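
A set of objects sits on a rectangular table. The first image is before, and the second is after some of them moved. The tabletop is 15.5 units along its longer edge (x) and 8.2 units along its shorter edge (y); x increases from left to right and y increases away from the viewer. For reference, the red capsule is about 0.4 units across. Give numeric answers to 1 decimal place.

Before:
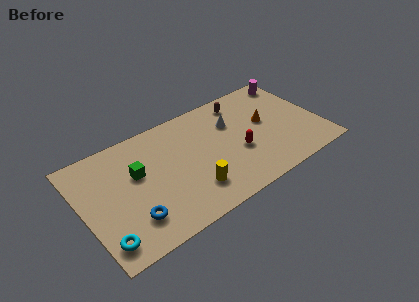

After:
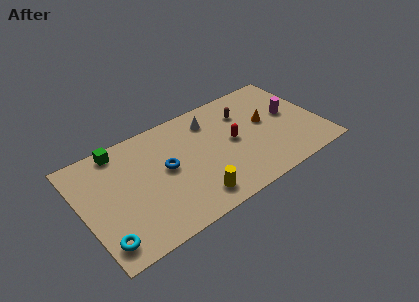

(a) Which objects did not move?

the cyan torus and the orange cone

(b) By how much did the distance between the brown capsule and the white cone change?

+0.7

The distance was about 1.6 in the first image and 2.3 in the second, so they moved 0.7 units further apart.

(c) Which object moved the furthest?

the blue torus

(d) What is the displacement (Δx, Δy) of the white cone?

(-1.3, 0.9)

From the two frames, the white cone sits at roughly (10.0, 5.6) before and (8.7, 6.5) after.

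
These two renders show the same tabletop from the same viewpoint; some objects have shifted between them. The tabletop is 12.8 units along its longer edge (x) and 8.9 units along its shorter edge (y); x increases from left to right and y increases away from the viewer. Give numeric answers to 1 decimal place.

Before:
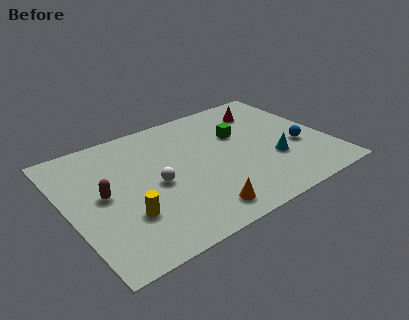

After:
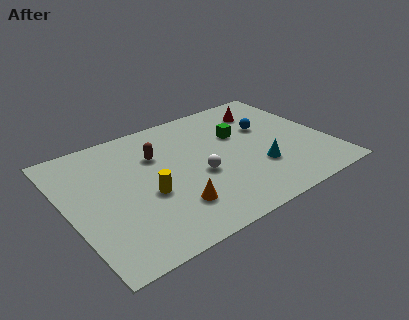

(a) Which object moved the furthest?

the brown capsule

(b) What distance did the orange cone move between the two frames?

1.4

The orange cone was near (5.8, 1.3) before and (4.7, 2.2) after, so it travelled √(1.1² + 0.9²) ≈ 1.4 units.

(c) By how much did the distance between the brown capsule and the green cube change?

-3.0

They were about 7.1 units apart before and 4.1 after — 3.0 units closer together.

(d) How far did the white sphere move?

2.1

The white sphere was near (4.2, 4.1) before and (6.3, 3.7) after, so it travelled √(2.1² + 0.4²) ≈ 2.1 units.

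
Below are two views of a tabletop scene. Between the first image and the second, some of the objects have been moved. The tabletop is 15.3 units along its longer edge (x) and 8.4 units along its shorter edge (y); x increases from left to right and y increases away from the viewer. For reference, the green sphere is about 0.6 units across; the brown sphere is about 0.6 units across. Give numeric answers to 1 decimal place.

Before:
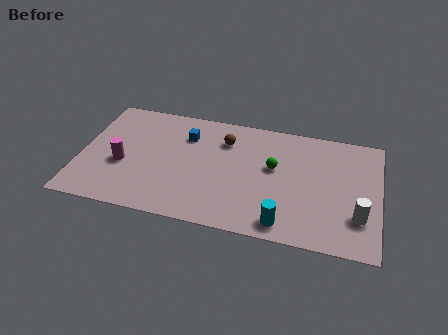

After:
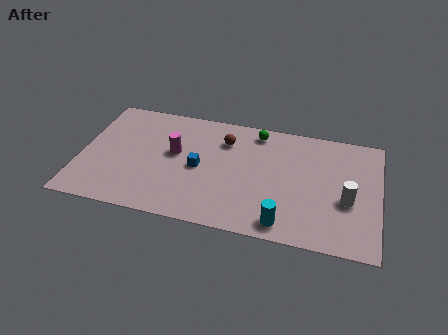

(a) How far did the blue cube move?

2.3

From (5.3, 6.2) to (6.1, 4.0), the blue cube covered √(0.8² + 2.2²) ≈ 2.3 units.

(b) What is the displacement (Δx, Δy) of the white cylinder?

(-0.6, 1.0)

The white cylinder started near (14.3, 2.4) and ended near (13.7, 3.4).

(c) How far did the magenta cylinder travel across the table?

3.0

From (2.2, 3.4) to (4.8, 4.8), the magenta cylinder covered √(2.6² + 1.4²) ≈ 3.0 units.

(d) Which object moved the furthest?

the magenta cylinder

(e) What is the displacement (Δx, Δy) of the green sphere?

(-1.0, 2.4)

The green sphere was at about (9.9, 4.9) and moved to about (8.9, 7.3).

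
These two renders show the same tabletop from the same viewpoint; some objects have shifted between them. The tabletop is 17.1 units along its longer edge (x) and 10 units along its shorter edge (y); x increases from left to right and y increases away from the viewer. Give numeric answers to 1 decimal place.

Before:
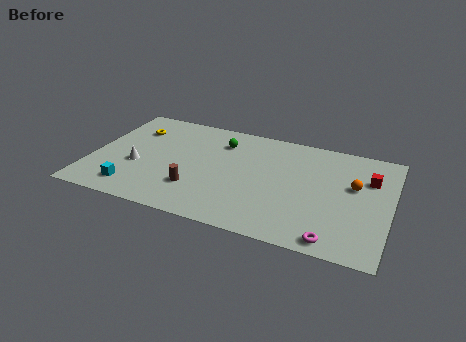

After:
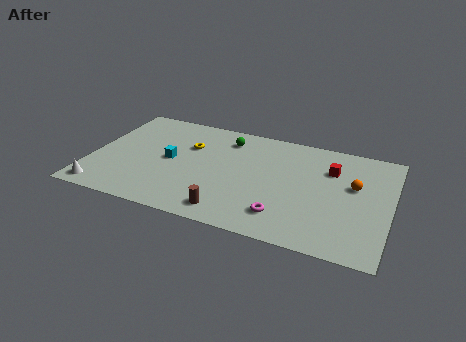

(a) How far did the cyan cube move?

3.8

The cyan cube moved from about (2.7, 1.7) to (4.5, 5.0), a distance of √(1.8² + 3.3²) ≈ 3.8.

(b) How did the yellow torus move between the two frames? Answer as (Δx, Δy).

(3.3, -0.7)

The yellow torus was at about (2.1, 7.4) and moved to about (5.4, 6.7).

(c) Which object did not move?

the orange sphere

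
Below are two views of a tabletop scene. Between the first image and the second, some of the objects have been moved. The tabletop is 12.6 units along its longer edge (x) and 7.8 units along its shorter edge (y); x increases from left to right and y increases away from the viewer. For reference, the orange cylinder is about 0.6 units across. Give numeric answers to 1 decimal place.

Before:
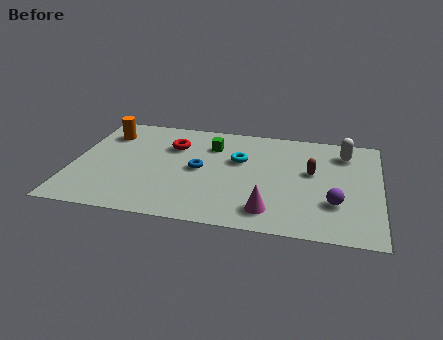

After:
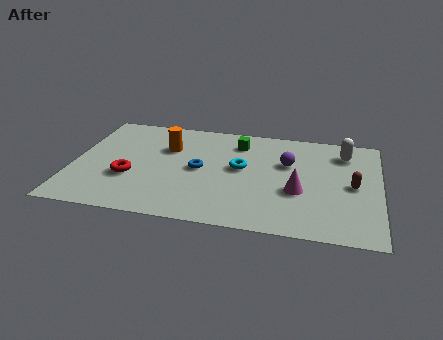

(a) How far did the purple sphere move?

3.3

From (10.8, 2.4) to (8.8, 5.0), the purple sphere covered √(2.0² + 2.6²) ≈ 3.3 units.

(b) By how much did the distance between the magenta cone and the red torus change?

+1.0

Before: roughly 5.9 units apart; after: 6.9. That's 1.0 units further apart.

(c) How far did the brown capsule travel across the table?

1.8

From (9.8, 4.5) to (11.5, 3.8), the brown capsule covered √(1.7² + 0.7²) ≈ 1.8 units.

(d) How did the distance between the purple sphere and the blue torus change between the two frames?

-2.0

The distance was about 5.8 in the first image and 3.8 in the second, so they moved 2.0 units closer together.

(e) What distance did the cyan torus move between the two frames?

0.6

From (6.8, 4.9) to (6.9, 4.3), the cyan torus covered √(0.1² + 0.6²) ≈ 0.6 units.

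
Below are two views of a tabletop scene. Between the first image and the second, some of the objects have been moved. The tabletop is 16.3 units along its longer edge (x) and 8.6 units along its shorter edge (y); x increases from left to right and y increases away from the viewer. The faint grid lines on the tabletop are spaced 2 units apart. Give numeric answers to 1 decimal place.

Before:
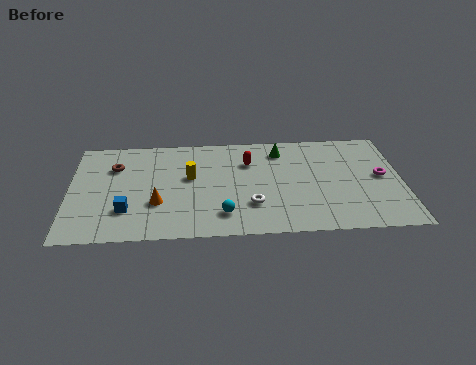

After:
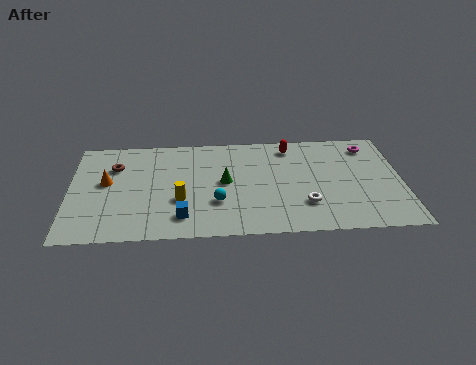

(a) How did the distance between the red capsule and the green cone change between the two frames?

+2.5

They were about 1.8 units apart before and 4.3 after — 2.5 units further apart.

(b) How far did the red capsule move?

2.4

From (8.8, 6.1) to (10.9, 7.3), the red capsule covered √(2.1² + 1.2²) ≈ 2.4 units.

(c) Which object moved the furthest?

the green cone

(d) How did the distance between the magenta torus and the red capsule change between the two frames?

-2.8

The distance was about 6.7 in the first image and 3.9 in the second, so they moved 2.8 units closer together.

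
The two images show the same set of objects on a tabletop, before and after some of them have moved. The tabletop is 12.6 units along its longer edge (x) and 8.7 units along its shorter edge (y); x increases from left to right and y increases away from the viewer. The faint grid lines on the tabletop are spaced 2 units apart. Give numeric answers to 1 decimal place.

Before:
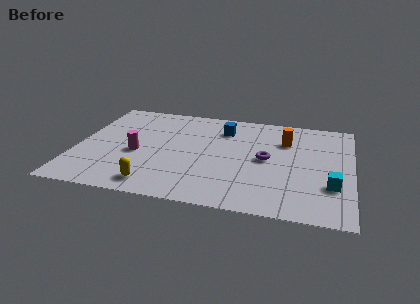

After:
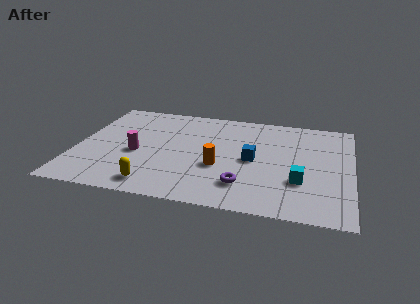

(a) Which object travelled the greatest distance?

the orange cylinder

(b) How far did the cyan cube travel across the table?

1.4

From (11.7, 2.7) to (10.3, 2.8), the cyan cube covered √(1.4² + 0.1²) ≈ 1.4 units.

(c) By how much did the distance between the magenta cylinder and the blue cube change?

+0.5

The distance was about 4.8 in the first image and 5.3 in the second, so they moved 0.5 units further apart.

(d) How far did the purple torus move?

2.6

The purple torus moved from about (8.7, 4.4) to (7.8, 2.0), a distance of √(0.9² + 2.4²) ≈ 2.6.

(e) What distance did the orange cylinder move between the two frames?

4.1

The orange cylinder was near (9.5, 6.2) before and (6.6, 3.3) after, so it travelled √(2.9² + 2.9²) ≈ 4.1 units.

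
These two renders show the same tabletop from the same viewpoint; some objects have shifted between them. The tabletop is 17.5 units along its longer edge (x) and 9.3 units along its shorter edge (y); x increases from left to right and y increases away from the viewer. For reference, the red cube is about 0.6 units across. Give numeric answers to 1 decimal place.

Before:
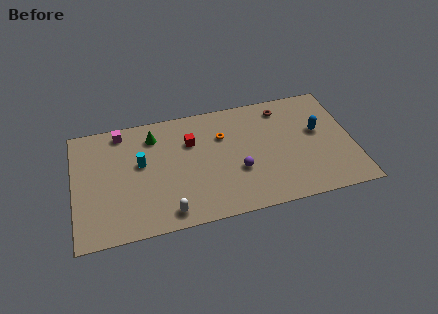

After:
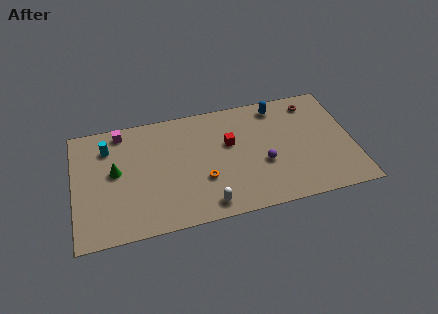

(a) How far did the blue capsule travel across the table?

3.5

From (15.4, 5.4) to (13.0, 8.0), the blue capsule covered √(2.4² + 2.6²) ≈ 3.5 units.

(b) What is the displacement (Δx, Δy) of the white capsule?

(2.4, 0.0)

The white capsule started near (5.7, 1.2) and ended near (8.1, 1.2).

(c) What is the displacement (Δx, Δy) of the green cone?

(-2.5, -2.3)

The green cone started near (5.1, 7.4) and ended near (2.6, 5.1).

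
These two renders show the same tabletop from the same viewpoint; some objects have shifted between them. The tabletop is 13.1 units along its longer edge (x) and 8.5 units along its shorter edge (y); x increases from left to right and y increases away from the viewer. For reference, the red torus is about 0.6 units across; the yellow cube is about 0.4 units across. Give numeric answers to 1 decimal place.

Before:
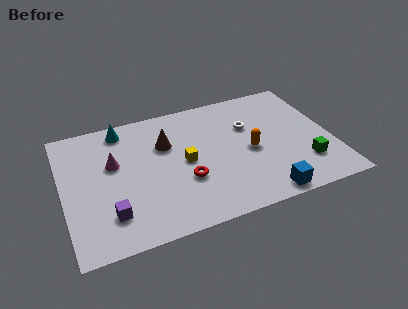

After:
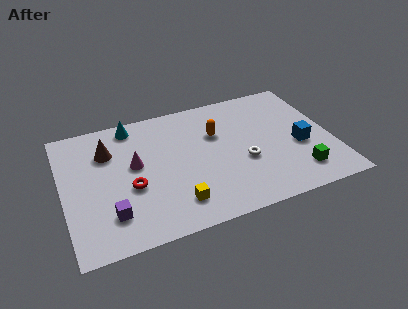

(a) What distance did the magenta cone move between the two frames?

1.1

From (2.5, 5.2) to (3.5, 4.8), the magenta cone covered √(1.0² + 0.4²) ≈ 1.1 units.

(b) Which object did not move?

the purple cube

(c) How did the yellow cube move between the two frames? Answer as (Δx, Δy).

(-0.7, -2.5)

The yellow cube started near (5.9, 4.2) and ended near (5.2, 1.7).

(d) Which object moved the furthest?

the blue cube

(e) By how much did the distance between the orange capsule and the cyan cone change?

-2.5

They were about 6.9 units apart before and 4.4 after — 2.5 units closer together.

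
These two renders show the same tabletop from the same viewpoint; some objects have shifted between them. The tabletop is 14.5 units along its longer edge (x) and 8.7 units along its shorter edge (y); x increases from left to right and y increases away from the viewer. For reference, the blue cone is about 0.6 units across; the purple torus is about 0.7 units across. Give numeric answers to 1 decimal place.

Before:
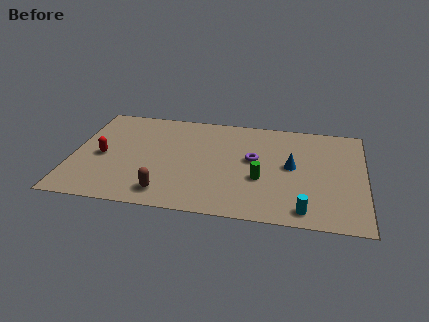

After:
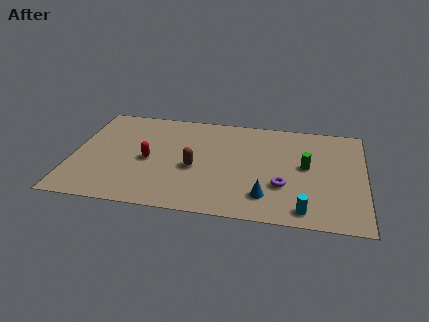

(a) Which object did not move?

the cyan cylinder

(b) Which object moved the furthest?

the blue cone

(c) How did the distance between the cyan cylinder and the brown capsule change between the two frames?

-0.7

They were about 6.8 units apart before and 6.1 after — 0.7 units closer together.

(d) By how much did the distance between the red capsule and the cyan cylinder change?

-2.2

Before: roughly 10.5 units apart; after: 8.3. That's 2.2 units closer together.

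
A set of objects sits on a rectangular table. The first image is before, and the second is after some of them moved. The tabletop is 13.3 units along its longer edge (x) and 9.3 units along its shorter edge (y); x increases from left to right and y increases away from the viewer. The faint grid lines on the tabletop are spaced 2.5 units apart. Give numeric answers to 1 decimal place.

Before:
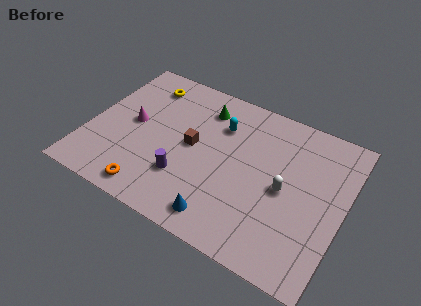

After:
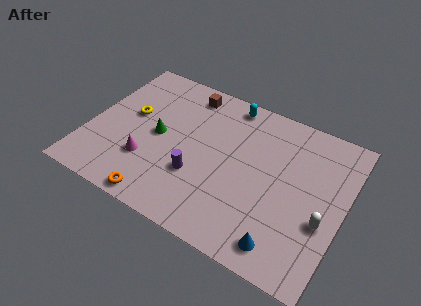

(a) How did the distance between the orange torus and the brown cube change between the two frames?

+3.2

The distance was about 4.0 in the first image and 7.2 in the second, so they moved 3.2 units further apart.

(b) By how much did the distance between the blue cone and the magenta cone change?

+1.2

Before: roughly 6.4 units apart; after: 7.6. That's 1.2 units further apart.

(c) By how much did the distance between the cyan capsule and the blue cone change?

+2.5

They were about 5.5 units apart before and 8.0 after — 2.5 units further apart.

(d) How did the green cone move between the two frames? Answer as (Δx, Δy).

(-2.0, -2.8)

The green cone started near (5.6, 7.4) and ended near (3.6, 4.6).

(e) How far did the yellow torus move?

2.3

From (2.4, 7.6) to (2.0, 5.3), the yellow torus covered √(0.4² + 2.3²) ≈ 2.3 units.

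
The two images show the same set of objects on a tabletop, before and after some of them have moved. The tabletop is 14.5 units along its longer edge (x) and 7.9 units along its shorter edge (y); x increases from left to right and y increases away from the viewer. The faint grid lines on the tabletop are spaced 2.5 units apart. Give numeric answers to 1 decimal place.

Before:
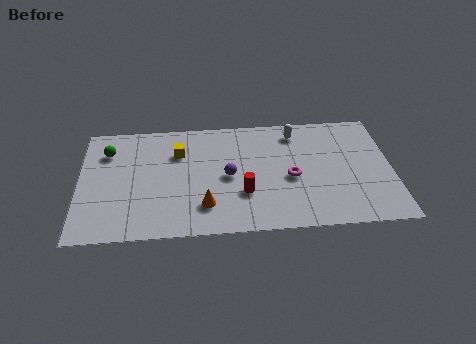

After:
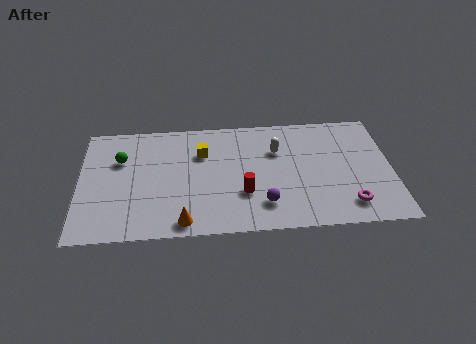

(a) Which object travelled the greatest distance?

the magenta torus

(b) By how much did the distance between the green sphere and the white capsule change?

-1.5

Before: roughly 8.8 units apart; after: 7.3. That's 1.5 units closer together.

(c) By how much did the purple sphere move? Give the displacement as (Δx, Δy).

(1.6, -2.0)

From the two frames, the purple sphere sits at roughly (6.9, 3.8) before and (8.5, 1.8) after.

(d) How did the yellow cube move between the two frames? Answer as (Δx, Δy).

(1.1, -0.1)

The yellow cube was at about (4.6, 5.6) and moved to about (5.7, 5.5).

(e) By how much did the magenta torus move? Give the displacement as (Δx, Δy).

(2.6, -2.0)

The magenta torus started near (9.8, 3.5) and ended near (12.4, 1.5).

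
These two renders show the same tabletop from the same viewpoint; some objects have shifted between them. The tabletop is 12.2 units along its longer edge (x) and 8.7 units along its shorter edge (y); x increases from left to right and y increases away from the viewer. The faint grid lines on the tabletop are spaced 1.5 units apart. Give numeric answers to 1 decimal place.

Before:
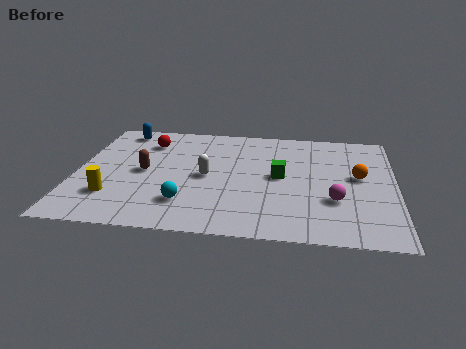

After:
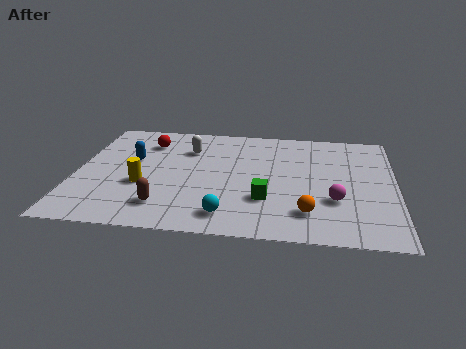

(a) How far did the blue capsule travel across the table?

2.5

From (1.5, 7.6) to (2.1, 5.2), the blue capsule covered √(0.6² + 2.4²) ≈ 2.5 units.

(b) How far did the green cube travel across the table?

1.9

The green cube moved from about (7.8, 4.5) to (7.3, 2.7), a distance of √(0.5² + 1.8²) ≈ 1.9.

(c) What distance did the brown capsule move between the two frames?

2.7

From (2.6, 4.3) to (3.5, 1.8), the brown capsule covered √(0.9² + 2.5²) ≈ 2.7 units.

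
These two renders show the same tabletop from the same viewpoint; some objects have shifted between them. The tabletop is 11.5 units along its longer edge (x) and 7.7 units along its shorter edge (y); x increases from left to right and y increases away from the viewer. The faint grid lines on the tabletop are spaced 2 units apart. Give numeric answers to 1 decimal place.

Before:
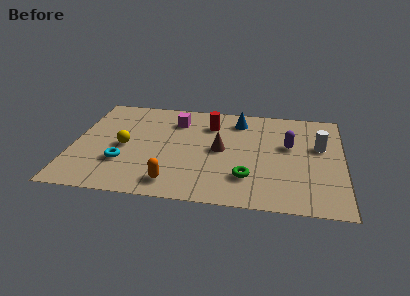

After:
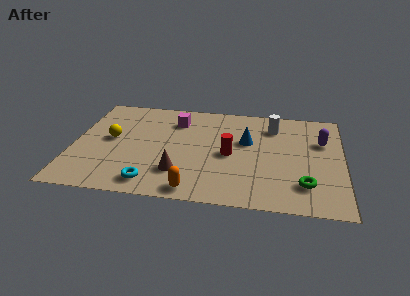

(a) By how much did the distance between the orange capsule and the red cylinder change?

-1.7

The distance was about 4.8 in the first image and 3.1 in the second, so they moved 1.7 units closer together.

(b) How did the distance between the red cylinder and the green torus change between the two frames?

-0.5

They were about 4.2 units apart before and 3.7 after — 0.5 units closer together.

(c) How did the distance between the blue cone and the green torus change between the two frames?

-0.5

Before: roughly 4.3 units apart; after: 3.8. That's 0.5 units closer together.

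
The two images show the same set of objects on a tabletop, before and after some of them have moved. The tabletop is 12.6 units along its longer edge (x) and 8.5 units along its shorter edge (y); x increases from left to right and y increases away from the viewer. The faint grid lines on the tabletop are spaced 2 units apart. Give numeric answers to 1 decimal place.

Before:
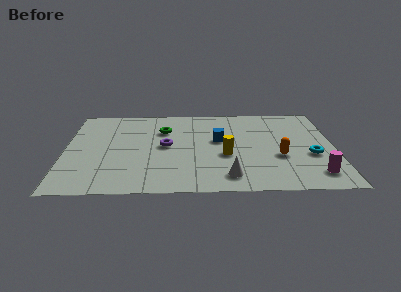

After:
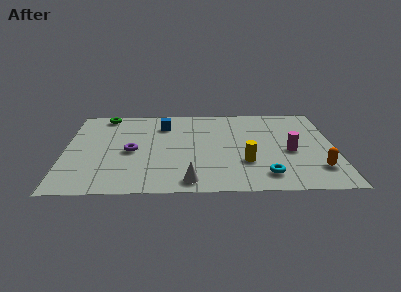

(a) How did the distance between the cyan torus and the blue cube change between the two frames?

+2.3

The distance was about 4.6 in the first image and 6.9 in the second, so they moved 2.3 units further apart.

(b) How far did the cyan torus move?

2.8

The cyan torus was near (11.5, 3.3) before and (9.3, 1.5) after, so it travelled √(2.2² + 1.8²) ≈ 2.8 units.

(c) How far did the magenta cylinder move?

2.5

The magenta cylinder was near (11.6, 1.5) before and (10.5, 3.7) after, so it travelled √(1.1² + 2.2²) ≈ 2.5 units.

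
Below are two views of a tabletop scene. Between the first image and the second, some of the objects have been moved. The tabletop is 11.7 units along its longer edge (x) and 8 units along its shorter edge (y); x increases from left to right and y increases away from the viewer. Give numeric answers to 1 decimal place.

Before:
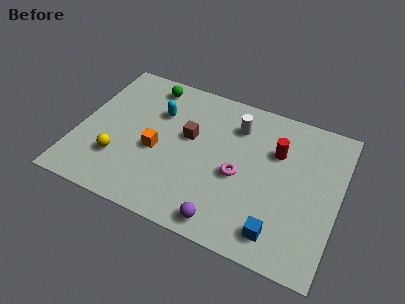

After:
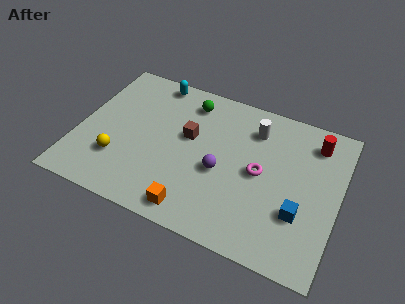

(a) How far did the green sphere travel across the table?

1.9

From (2.8, 6.9) to (4.7, 6.6), the green sphere covered √(1.9² + 0.3²) ≈ 1.9 units.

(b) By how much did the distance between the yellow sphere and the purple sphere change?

-0.6

Before: roughly 5.2 units apart; after: 4.6. That's 0.6 units closer together.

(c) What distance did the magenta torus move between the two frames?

1.0

From (7.3, 3.5) to (8.2, 4.0), the magenta torus covered √(0.9² + 0.5²) ≈ 1.0 units.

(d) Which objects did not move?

the yellow sphere and the brown cube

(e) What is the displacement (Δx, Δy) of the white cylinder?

(0.8, 0.1)

From the two frames, the white cylinder sits at roughly (6.9, 6.1) before and (7.7, 6.2) after.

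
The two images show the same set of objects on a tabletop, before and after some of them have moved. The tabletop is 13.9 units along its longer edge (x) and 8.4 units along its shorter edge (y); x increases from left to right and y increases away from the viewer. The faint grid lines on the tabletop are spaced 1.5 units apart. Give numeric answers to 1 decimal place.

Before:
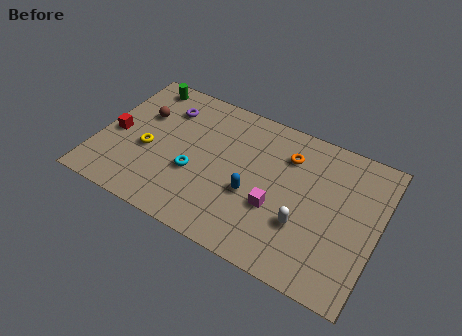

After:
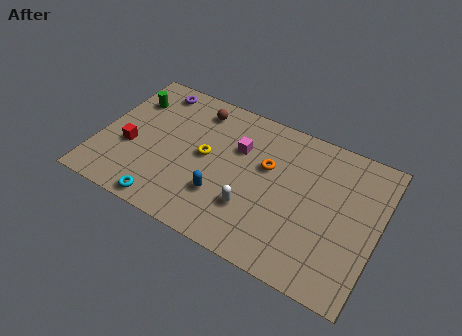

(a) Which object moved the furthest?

the magenta cube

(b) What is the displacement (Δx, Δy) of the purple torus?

(-0.8, 0.9)

The purple torus started near (3.0, 6.4) and ended near (2.2, 7.3).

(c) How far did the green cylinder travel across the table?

1.3

The green cylinder moved from about (1.6, 7.4) to (1.2, 6.2), a distance of √(0.4² + 1.2²) ≈ 1.3.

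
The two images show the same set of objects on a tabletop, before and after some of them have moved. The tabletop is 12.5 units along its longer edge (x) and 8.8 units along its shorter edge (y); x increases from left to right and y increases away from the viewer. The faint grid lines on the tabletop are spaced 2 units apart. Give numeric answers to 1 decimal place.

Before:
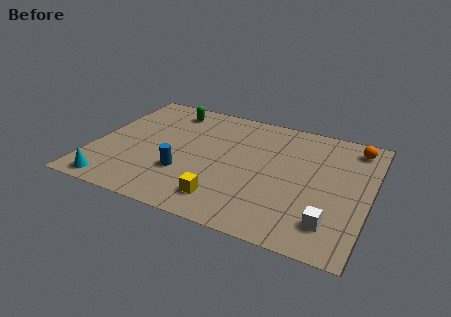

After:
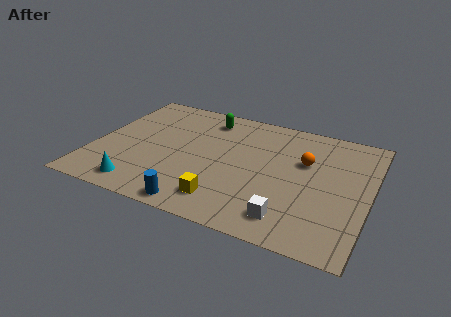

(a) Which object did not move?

the yellow cube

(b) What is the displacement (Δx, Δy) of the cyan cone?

(1.2, 0.3)

From the two frames, the cyan cone sits at roughly (1.3, 0.9) before and (2.5, 1.2) after.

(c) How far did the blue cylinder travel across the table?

2.2

From (4.3, 2.8) to (5.2, 0.8), the blue cylinder covered √(0.9² + 2.0²) ≈ 2.2 units.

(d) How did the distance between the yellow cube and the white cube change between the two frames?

-1.8

The distance was about 4.7 in the first image and 2.9 in the second, so they moved 1.8 units closer together.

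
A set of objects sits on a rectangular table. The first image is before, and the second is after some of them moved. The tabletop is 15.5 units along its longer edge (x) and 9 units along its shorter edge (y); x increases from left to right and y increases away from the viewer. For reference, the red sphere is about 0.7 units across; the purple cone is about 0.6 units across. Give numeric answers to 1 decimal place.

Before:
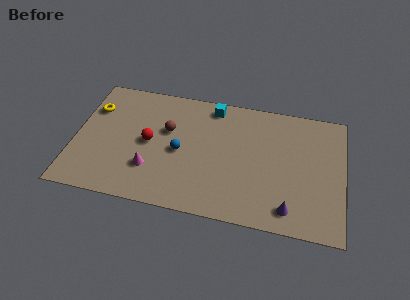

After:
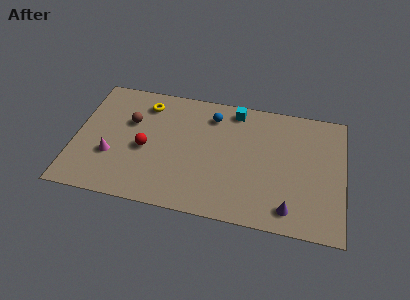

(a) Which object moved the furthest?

the blue sphere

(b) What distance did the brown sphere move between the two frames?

2.2

The brown sphere moved from about (5.3, 5.6) to (3.1, 5.8), a distance of √(2.2² + 0.2²) ≈ 2.2.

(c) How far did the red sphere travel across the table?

0.5

From (4.3, 4.5) to (4.1, 4.0), the red sphere covered √(0.2² + 0.5²) ≈ 0.5 units.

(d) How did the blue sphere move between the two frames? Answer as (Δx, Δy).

(1.7, 3.0)

The blue sphere started near (6.1, 4.2) and ended near (7.8, 7.2).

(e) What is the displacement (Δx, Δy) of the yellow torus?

(3.0, 0.9)

The yellow torus was at about (0.9, 6.4) and moved to about (3.9, 7.3).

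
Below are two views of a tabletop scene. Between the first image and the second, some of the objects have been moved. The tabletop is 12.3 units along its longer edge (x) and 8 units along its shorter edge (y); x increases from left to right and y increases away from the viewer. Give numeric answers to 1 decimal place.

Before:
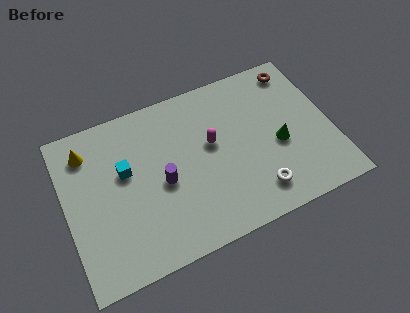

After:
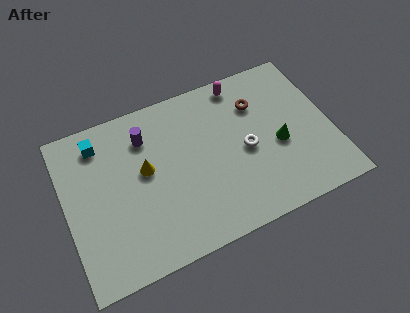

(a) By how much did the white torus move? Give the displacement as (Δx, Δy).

(-0.2, 2.2)

The white torus was at about (8.5, 1.5) and moved to about (8.3, 3.7).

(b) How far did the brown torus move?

2.3

From (11.1, 6.9) to (9.1, 5.8), the brown torus covered √(2.0² + 1.1²) ≈ 2.3 units.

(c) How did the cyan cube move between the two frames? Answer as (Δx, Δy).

(-1.0, 1.8)

The cyan cube started near (2.8, 4.8) and ended near (1.8, 6.6).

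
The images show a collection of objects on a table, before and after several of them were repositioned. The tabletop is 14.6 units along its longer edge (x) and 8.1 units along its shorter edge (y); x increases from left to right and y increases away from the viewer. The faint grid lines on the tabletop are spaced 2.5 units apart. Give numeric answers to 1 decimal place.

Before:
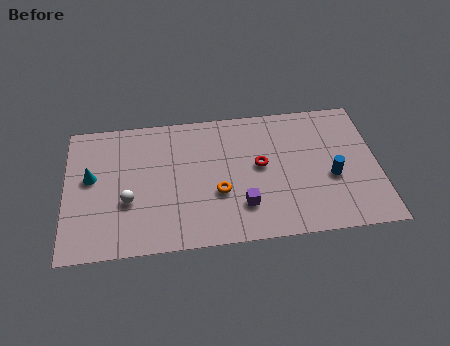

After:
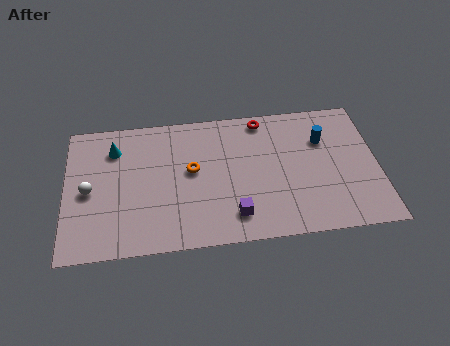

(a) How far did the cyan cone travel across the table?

1.9

The cyan cone was near (1.2, 4.6) before and (2.3, 6.2) after, so it travelled √(1.1² + 1.6²) ≈ 1.9 units.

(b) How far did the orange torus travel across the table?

1.9

The orange torus was near (7.1, 3.0) before and (5.9, 4.5) after, so it travelled √(1.2² + 1.5²) ≈ 1.9 units.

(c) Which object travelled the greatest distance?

the red torus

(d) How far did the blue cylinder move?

2.3

From (12.4, 3.3) to (12.1, 5.6), the blue cylinder covered √(0.3² + 2.3²) ≈ 2.3 units.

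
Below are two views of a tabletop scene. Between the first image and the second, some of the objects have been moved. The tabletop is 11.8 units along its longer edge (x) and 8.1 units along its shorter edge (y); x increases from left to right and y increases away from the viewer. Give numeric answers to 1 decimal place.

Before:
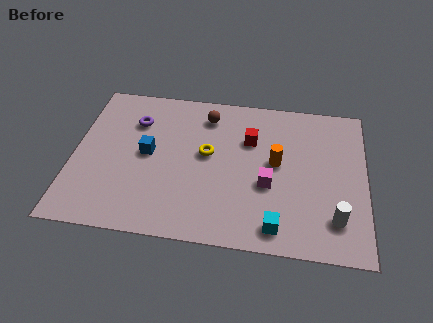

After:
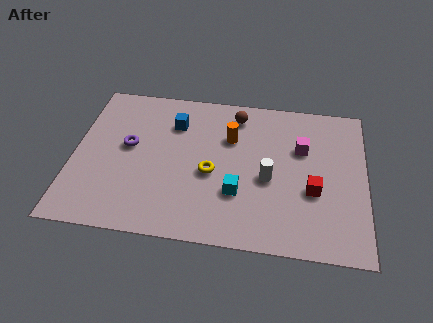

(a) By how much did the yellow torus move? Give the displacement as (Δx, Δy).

(0.2, -1.0)

The yellow torus started near (5.4, 4.5) and ended near (5.6, 3.5).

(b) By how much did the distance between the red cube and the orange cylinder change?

+2.6

They were about 1.6 units apart before and 4.2 after — 2.6 units further apart.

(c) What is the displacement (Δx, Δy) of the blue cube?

(1.0, 1.8)

From the two frames, the blue cube sits at roughly (3.0, 4.2) before and (4.0, 6.0) after.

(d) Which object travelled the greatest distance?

the red cube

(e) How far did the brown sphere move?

1.2

The brown sphere was near (5.3, 6.6) before and (6.5, 6.8) after, so it travelled √(1.2² + 0.2²) ≈ 1.2 units.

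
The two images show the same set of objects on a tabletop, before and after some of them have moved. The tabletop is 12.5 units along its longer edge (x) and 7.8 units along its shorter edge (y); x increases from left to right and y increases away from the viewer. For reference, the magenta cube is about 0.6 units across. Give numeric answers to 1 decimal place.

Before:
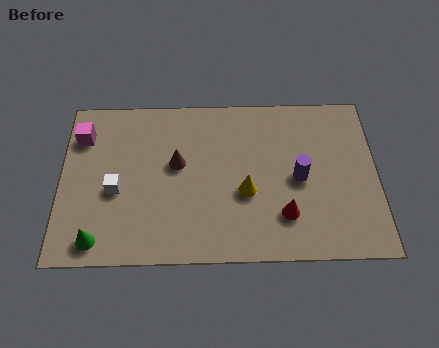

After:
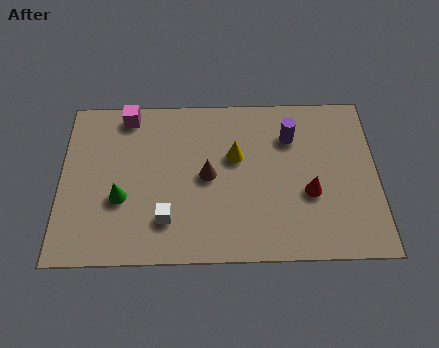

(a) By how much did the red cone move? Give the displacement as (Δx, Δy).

(1.0, 1.0)

The red cone was at about (8.8, 2.0) and moved to about (9.8, 3.0).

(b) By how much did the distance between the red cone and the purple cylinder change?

+1.0

The distance was about 1.8 in the first image and 2.8 in the second, so they moved 1.0 units further apart.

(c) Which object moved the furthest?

the white cube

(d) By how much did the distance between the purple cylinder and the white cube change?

-1.0

The distance was about 7.2 in the first image and 6.2 in the second, so they moved 1.0 units closer together.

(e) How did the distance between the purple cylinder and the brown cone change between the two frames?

-1.1

The distance was about 4.9 in the first image and 3.8 in the second, so they moved 1.1 units closer together.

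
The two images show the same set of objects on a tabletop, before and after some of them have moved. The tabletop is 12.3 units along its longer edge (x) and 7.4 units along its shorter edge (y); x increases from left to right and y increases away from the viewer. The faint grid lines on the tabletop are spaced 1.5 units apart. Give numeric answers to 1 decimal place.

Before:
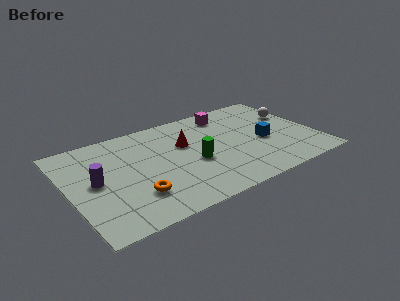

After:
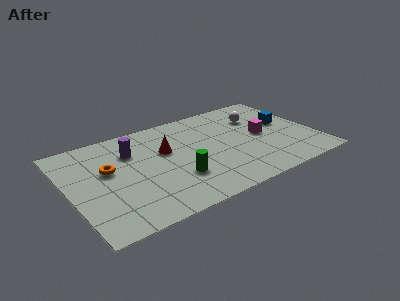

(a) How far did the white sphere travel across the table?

1.8

The white sphere was near (11.5, 4.8) before and (9.8, 5.3) after, so it travelled √(1.7² + 0.5²) ≈ 1.8 units.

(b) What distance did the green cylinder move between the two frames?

1.3

The green cylinder moved from about (6.1, 3.1) to (5.1, 2.3), a distance of √(1.0² + 0.8²) ≈ 1.3.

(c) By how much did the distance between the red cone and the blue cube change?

+2.0

Before: roughly 4.1 units apart; after: 6.1. That's 2.0 units further apart.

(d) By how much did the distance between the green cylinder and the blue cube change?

+2.6

Before: roughly 3.6 units apart; after: 6.2. That's 2.6 units further apart.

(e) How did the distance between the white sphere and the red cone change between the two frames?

-0.7

They were about 5.6 units apart before and 4.9 after — 0.7 units closer together.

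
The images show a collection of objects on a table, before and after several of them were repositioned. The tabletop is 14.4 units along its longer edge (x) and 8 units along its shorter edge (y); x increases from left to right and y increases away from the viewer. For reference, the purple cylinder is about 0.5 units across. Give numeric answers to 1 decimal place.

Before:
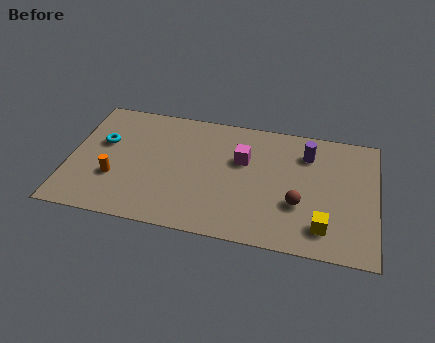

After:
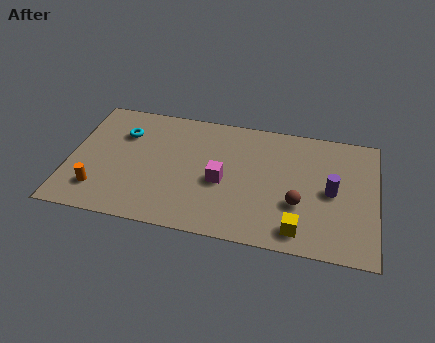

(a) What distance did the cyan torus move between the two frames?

1.2

The cyan torus moved from about (1.5, 4.9) to (2.4, 5.7), a distance of √(0.9² + 0.8²) ≈ 1.2.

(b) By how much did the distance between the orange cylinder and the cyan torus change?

+1.7

The distance was about 2.3 in the first image and 4.0 in the second, so they moved 1.7 units further apart.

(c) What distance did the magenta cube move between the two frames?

1.8

The magenta cube moved from about (8.1, 5.1) to (7.2, 3.5), a distance of √(0.9² + 1.6²) ≈ 1.8.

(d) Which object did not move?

the brown sphere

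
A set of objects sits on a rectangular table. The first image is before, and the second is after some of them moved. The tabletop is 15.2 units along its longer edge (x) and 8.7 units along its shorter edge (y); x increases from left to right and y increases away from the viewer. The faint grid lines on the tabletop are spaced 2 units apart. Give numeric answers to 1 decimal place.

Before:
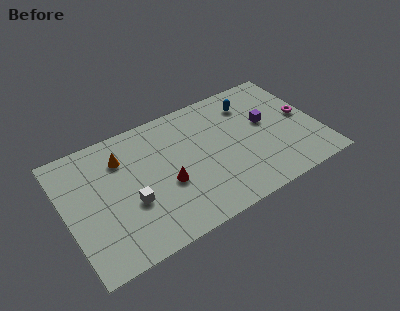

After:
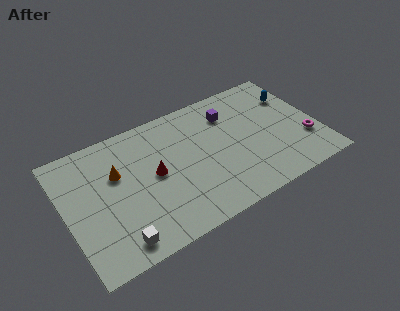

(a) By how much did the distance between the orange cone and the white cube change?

+1.2

The distance was about 3.2 in the first image and 4.4 in the second, so they moved 1.2 units further apart.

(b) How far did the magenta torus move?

1.8

From (14.4, 4.5) to (14.3, 2.7), the magenta torus covered √(0.1² + 1.8²) ≈ 1.8 units.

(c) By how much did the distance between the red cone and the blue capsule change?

+2.5

They were about 6.5 units apart before and 9.0 after — 2.5 units further apart.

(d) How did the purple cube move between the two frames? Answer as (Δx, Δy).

(-2.0, 1.6)

The purple cube was at about (12.2, 5.0) and moved to about (10.2, 6.6).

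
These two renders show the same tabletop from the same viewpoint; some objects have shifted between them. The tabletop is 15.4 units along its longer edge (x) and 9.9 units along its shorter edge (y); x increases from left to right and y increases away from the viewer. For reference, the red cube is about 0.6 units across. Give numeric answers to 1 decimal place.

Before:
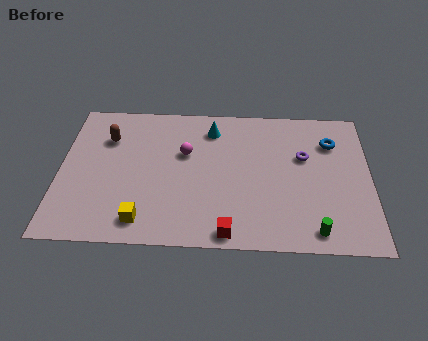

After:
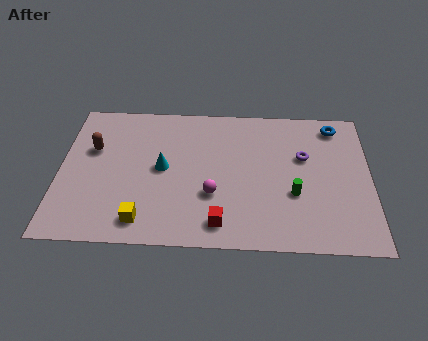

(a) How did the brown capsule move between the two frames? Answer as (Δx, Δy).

(-0.7, -0.8)

From the two frames, the brown capsule sits at roughly (2.3, 7.1) before and (1.6, 6.3) after.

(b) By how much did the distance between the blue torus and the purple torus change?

+1.0

Before: roughly 1.8 units apart; after: 2.8. That's 1.0 units further apart.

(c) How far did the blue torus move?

1.2

The blue torus moved from about (13.5, 7.3) to (13.7, 8.5), a distance of √(0.2² + 1.2²) ≈ 1.2.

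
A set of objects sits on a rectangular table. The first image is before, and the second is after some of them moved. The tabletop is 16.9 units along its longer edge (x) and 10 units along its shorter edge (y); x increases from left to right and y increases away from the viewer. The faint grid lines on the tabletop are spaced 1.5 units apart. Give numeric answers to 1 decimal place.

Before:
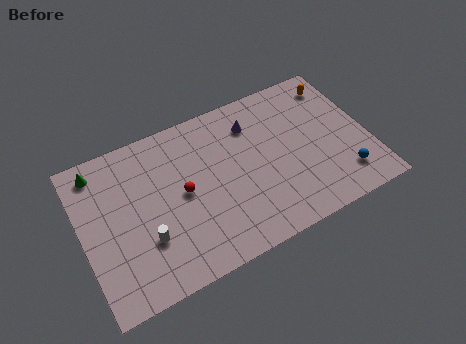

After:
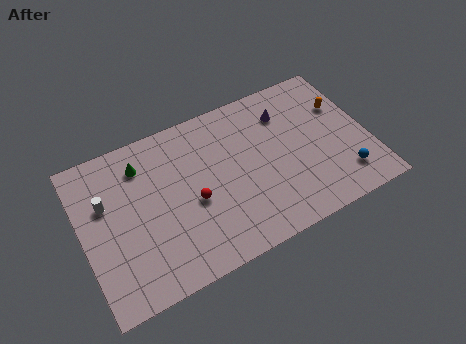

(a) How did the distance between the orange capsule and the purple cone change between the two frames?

-1.8

The distance was about 5.2 in the first image and 3.4 in the second, so they moved 1.8 units closer together.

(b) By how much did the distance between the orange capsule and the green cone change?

-2.3

They were about 14.3 units apart before and 12.0 after — 2.3 units closer together.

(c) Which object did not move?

the blue sphere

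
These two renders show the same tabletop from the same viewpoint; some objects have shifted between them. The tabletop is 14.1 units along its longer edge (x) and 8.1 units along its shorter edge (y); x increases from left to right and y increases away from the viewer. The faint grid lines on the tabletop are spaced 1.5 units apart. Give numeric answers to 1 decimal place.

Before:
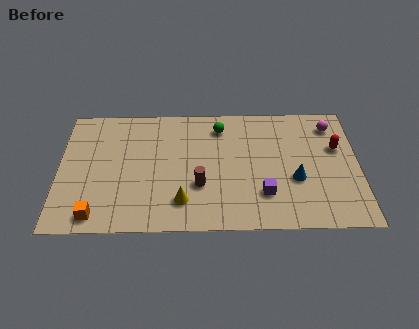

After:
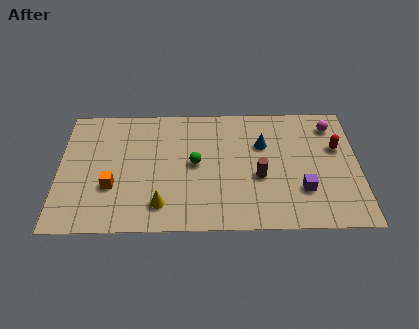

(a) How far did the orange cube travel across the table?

1.9

From (1.8, 1.0) to (2.5, 2.8), the orange cube covered √(0.7² + 1.8²) ≈ 1.9 units.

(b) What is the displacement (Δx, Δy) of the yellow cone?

(-1.0, -0.2)

The yellow cone started near (5.8, 1.8) and ended near (4.8, 1.6).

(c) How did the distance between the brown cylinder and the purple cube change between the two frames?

-0.9

The distance was about 3.1 in the first image and 2.2 in the second, so they moved 0.9 units closer together.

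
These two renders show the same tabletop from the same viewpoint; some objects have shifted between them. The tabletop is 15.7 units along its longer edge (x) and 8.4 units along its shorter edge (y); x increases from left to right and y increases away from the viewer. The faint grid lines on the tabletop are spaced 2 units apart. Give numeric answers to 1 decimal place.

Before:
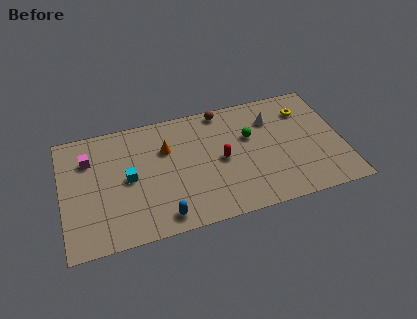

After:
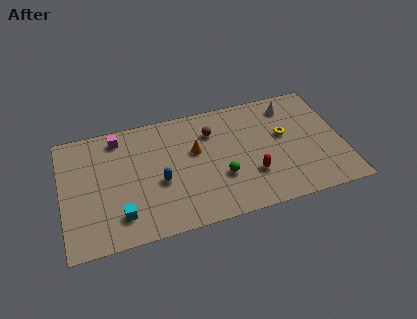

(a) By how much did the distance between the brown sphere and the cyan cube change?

+0.5

Before: roughly 6.5 units apart; after: 7.0. That's 0.5 units further apart.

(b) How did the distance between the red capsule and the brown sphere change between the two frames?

+0.6

They were about 3.5 units apart before and 4.1 after — 0.6 units further apart.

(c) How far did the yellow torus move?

2.0

From (13.8, 6.4) to (12.5, 4.9), the yellow torus covered √(1.3² + 1.5²) ≈ 2.0 units.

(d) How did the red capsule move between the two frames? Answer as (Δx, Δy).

(1.6, -1.5)

The red capsule started near (8.9, 4.1) and ended near (10.5, 2.6).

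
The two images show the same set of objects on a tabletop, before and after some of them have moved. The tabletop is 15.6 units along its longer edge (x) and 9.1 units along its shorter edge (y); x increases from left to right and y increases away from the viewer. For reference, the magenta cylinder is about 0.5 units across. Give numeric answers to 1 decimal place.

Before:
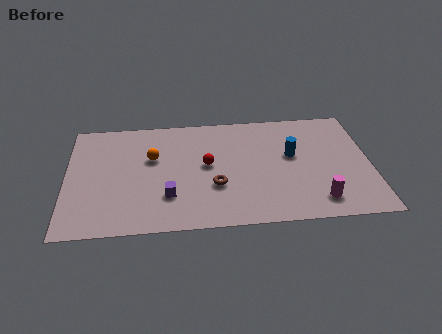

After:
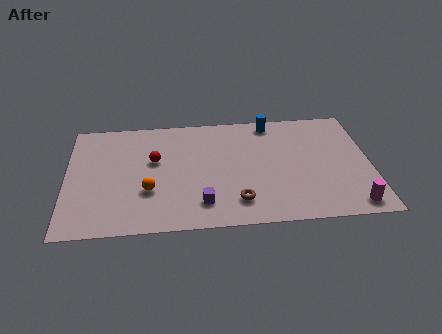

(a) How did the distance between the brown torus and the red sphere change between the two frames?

+3.8

They were about 1.7 units apart before and 5.5 after — 3.8 units further apart.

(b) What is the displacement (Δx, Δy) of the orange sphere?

(-0.2, -2.6)

The orange sphere was at about (4.4, 5.7) and moved to about (4.2, 3.1).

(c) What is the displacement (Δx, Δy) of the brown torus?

(1.1, -1.3)

The brown torus started near (7.6, 3.2) and ended near (8.7, 1.9).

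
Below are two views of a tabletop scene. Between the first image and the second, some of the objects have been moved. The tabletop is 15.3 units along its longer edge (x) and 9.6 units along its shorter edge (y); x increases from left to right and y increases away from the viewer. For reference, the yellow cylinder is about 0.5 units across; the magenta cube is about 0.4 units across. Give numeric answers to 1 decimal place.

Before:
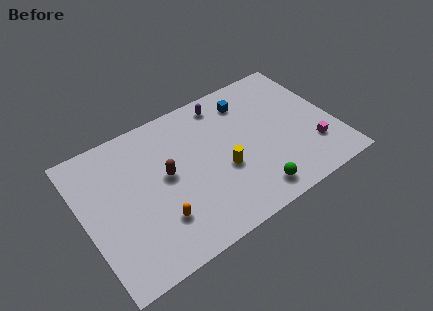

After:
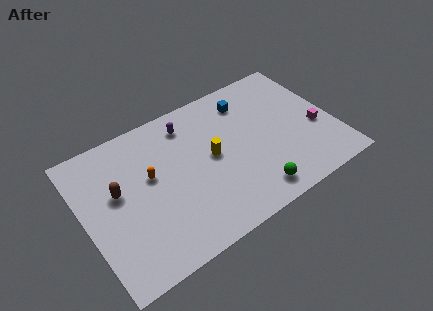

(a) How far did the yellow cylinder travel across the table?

1.3

From (8.3, 3.8) to (7.8, 5.0), the yellow cylinder covered √(0.5² + 1.2²) ≈ 1.3 units.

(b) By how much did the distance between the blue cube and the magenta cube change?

-0.6

Before: roughly 6.0 units apart; after: 5.4. That's 0.6 units closer together.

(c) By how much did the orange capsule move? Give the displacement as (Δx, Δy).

(0.0, 3.0)

The orange capsule started near (4.1, 2.6) and ended near (4.1, 5.6).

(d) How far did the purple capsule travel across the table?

2.3

From (9.1, 8.3) to (6.8, 7.9), the purple capsule covered √(2.3² + 0.4²) ≈ 2.3 units.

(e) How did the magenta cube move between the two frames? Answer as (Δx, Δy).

(0.5, 1.2)

From the two frames, the magenta cube sits at roughly (13.7, 2.6) before and (14.2, 3.8) after.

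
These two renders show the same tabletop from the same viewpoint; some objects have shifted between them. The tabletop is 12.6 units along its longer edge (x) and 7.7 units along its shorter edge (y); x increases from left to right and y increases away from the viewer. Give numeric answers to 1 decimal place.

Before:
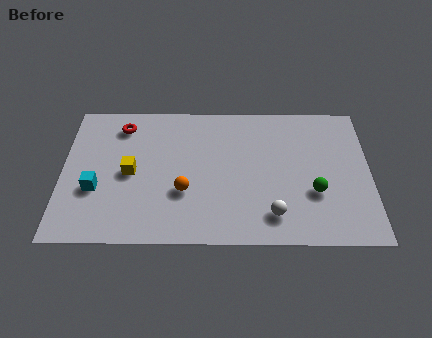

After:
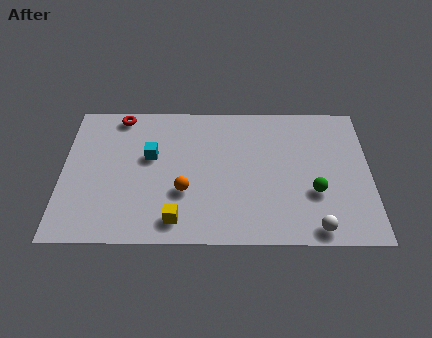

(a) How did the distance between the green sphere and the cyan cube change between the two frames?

-1.9

The distance was about 8.9 in the first image and 7.0 in the second, so they moved 1.9 units closer together.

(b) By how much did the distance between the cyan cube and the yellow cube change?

+1.9

The distance was about 1.7 in the first image and 3.6 in the second, so they moved 1.9 units further apart.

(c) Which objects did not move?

the green sphere and the orange sphere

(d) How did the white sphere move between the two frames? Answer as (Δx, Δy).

(1.7, -0.7)

The white sphere started near (8.6, 1.5) and ended near (10.3, 0.8).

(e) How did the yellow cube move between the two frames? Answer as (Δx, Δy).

(1.9, -2.5)

The yellow cube was at about (2.8, 3.7) and moved to about (4.7, 1.2).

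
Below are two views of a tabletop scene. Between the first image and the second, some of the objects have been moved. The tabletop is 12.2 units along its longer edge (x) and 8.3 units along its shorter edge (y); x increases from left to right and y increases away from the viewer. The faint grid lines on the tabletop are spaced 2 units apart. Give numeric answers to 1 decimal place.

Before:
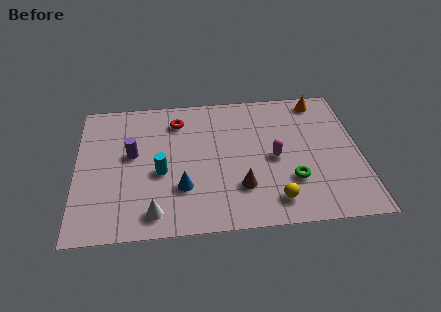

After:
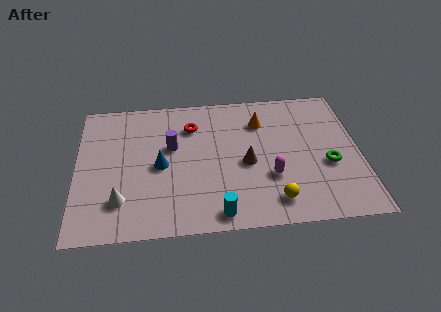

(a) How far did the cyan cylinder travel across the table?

3.5

The cyan cylinder was near (3.6, 3.5) before and (6.0, 0.9) after, so it travelled √(2.4² + 2.6²) ≈ 3.5 units.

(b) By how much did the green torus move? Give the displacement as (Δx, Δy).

(1.6, 0.8)

The green torus started near (9.2, 2.5) and ended near (10.8, 3.3).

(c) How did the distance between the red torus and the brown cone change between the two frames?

-1.6

Before: roughly 5.0 units apart; after: 3.4. That's 1.6 units closer together.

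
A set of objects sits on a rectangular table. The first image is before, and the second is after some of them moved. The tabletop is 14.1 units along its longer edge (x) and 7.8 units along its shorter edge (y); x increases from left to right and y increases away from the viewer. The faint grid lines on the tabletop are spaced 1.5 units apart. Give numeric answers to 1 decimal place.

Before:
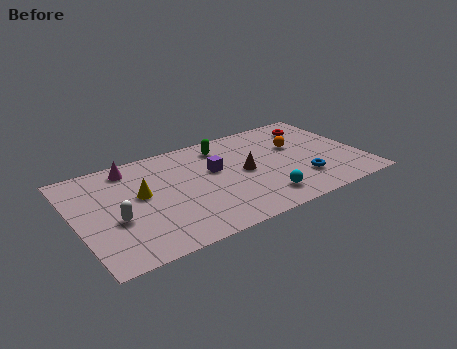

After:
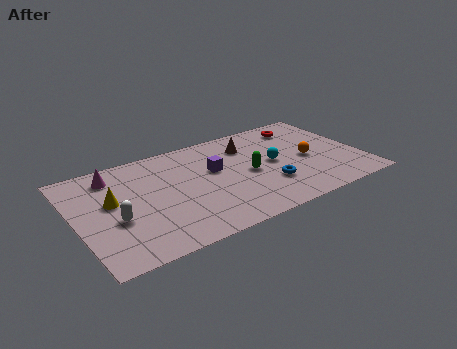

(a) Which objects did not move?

the white capsule and the purple cube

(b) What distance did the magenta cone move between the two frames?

0.9

From (3.0, 6.7) to (2.1, 6.4), the magenta cone covered √(0.9² + 0.3²) ≈ 0.9 units.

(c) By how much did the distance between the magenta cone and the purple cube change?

+0.7

Before: roughly 4.4 units apart; after: 5.1. That's 0.7 units further apart.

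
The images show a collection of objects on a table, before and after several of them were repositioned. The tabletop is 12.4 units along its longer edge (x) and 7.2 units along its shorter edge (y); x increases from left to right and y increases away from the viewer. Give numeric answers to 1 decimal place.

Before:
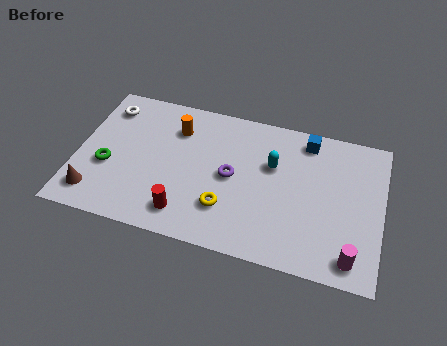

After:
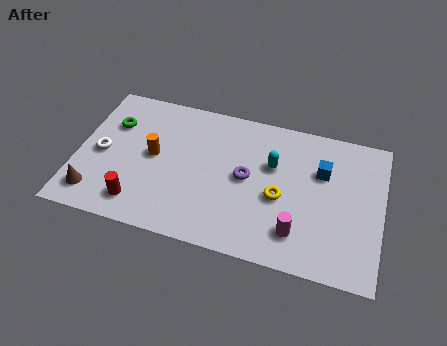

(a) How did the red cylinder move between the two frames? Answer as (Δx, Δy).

(-1.9, 0.0)

From the two frames, the red cylinder sits at roughly (4.6, 1.3) before and (2.7, 1.3) after.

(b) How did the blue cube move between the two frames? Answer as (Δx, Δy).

(0.7, -1.4)

From the two frames, the blue cube sits at roughly (9.2, 6.2) before and (9.9, 4.8) after.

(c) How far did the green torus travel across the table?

2.2

The green torus moved from about (1.3, 2.8) to (1.3, 5.0), a distance of √(0.0² + 2.2²) ≈ 2.2.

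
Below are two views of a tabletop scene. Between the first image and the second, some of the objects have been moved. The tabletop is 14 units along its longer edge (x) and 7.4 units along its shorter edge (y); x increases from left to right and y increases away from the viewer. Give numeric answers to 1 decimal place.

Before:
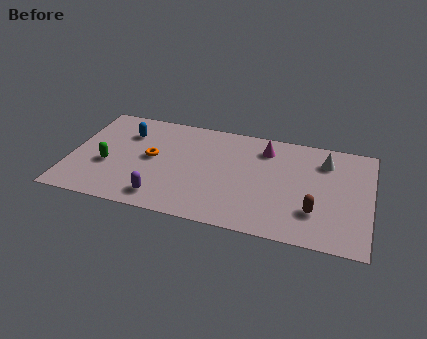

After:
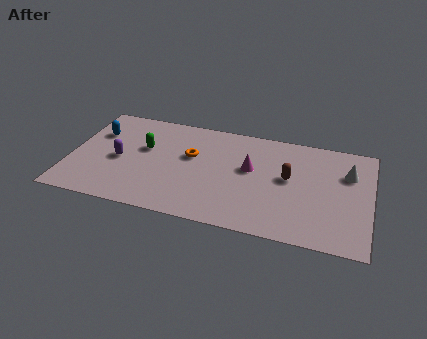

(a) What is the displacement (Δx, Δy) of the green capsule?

(1.6, 1.6)

The green capsule was at about (1.8, 2.9) and moved to about (3.4, 4.5).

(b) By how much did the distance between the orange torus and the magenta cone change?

-2.8

Before: roughly 5.6 units apart; after: 2.8. That's 2.8 units closer together.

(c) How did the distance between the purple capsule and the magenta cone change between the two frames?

-0.3

Before: roughly 6.5 units apart; after: 6.2. That's 0.3 units closer together.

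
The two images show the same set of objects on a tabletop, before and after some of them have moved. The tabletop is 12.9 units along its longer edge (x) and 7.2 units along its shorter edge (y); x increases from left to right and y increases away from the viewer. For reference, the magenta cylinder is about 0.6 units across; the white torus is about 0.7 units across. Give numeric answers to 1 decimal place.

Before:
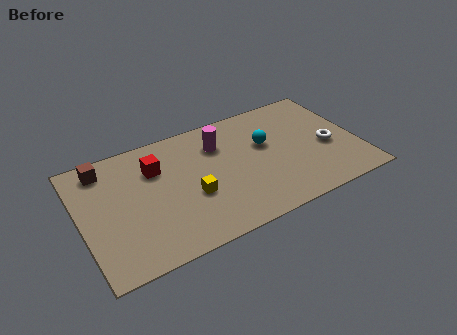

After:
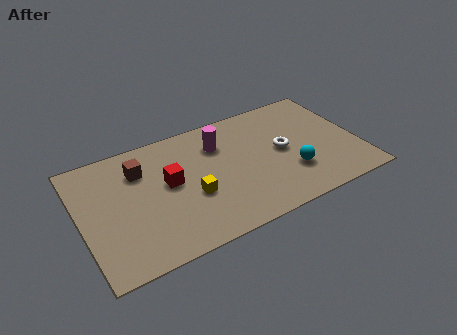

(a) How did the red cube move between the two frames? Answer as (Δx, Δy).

(0.5, -1.1)

The red cube was at about (3.6, 5.1) and moved to about (4.1, 4.0).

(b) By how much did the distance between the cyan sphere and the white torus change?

-1.6

Before: roughly 3.1 units apart; after: 1.5. That's 1.6 units closer together.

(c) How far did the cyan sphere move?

2.4

From (8.7, 4.4) to (9.6, 2.2), the cyan sphere covered √(0.9² + 2.2²) ≈ 2.4 units.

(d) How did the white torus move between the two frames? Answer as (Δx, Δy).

(-2.1, 0.6)

The white torus was at about (11.5, 3.1) and moved to about (9.4, 3.7).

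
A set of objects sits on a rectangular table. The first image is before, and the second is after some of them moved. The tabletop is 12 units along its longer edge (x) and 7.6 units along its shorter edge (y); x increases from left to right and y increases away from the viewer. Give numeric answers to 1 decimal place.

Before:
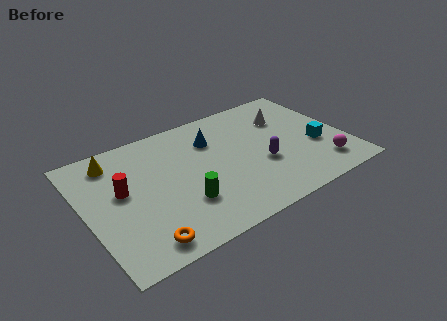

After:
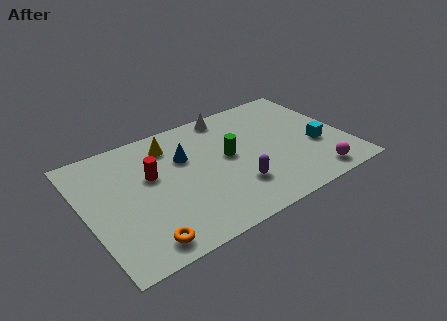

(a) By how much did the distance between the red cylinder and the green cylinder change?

+0.3

They were about 3.2 units apart before and 3.5 after — 0.3 units further apart.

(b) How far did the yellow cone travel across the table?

2.6

From (1.6, 6.3) to (4.2, 6.1), the yellow cone covered √(2.6² + 0.2²) ≈ 2.6 units.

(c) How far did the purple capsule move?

1.6

From (8.0, 2.9) to (6.6, 2.1), the purple capsule covered √(1.4² + 0.8²) ≈ 1.6 units.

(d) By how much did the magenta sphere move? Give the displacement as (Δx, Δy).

(-0.5, -0.5)

The magenta sphere was at about (10.6, 1.5) and moved to about (10.1, 1.0).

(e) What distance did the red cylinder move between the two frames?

1.4

The red cylinder was near (1.7, 4.3) before and (3.1, 4.6) after, so it travelled √(1.4² + 0.3²) ≈ 1.4 units.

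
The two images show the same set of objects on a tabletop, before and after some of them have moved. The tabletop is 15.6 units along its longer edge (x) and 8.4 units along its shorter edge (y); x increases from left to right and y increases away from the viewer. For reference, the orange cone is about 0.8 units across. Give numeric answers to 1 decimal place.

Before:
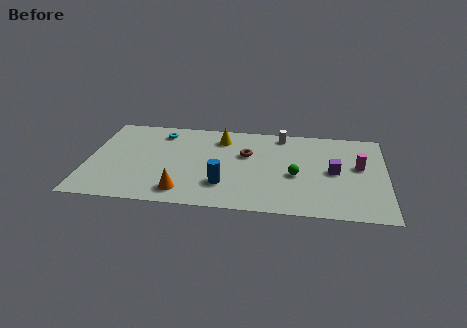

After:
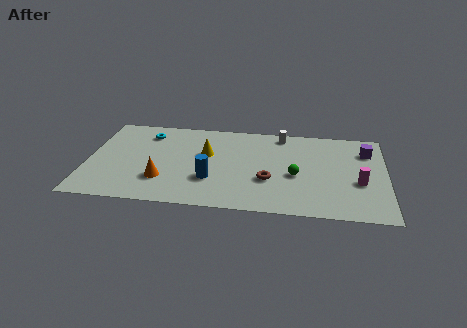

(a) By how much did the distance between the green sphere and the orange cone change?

+0.8

The distance was about 6.2 in the first image and 7.0 in the second, so they moved 0.8 units further apart.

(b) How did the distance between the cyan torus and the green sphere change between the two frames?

+0.6

The distance was about 7.9 in the first image and 8.5 in the second, so they moved 0.6 units further apart.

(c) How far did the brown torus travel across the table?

2.6

From (8.3, 5.3) to (9.5, 3.0), the brown torus covered √(1.2² + 2.3²) ≈ 2.6 units.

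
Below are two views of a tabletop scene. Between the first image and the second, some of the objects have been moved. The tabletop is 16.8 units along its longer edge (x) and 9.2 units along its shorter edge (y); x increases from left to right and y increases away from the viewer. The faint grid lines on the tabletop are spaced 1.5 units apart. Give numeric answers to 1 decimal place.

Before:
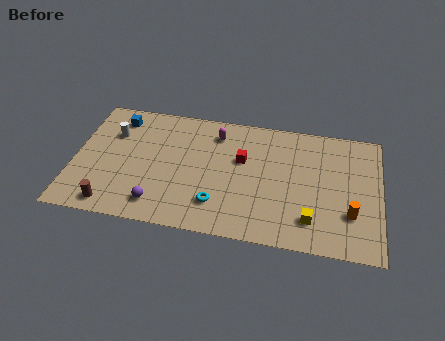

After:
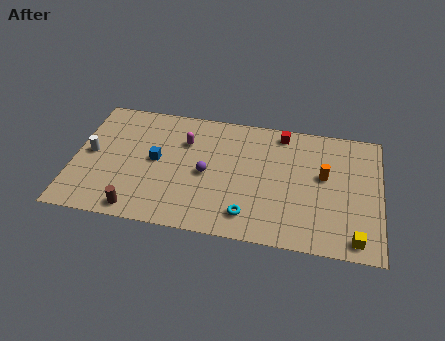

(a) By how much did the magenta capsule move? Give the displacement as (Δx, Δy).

(-1.7, -0.9)

From the two frames, the magenta capsule sits at roughly (7.7, 7.4) before and (6.0, 6.5) after.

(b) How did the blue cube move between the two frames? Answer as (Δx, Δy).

(2.3, -2.8)

The blue cube was at about (2.2, 7.6) and moved to about (4.5, 4.8).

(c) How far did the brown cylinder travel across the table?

1.4

From (2.3, 1.1) to (3.7, 1.0), the brown cylinder covered √(1.4² + 0.1²) ≈ 1.4 units.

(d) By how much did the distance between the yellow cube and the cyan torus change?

+0.7

Before: roughly 5.1 units apart; after: 5.8. That's 0.7 units further apart.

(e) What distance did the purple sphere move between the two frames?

3.7

The purple sphere was near (4.8, 1.6) before and (7.3, 4.3) after, so it travelled √(2.5² + 2.7²) ≈ 3.7 units.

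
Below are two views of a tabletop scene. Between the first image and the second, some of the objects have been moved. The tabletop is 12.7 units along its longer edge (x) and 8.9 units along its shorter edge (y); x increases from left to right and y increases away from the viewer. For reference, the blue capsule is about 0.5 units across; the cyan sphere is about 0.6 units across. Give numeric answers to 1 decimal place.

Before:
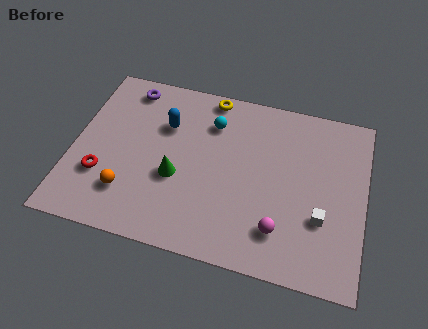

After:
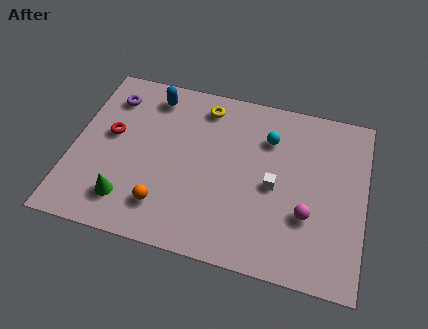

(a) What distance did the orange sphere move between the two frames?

1.6

The orange sphere was near (2.6, 2.2) before and (4.2, 1.9) after, so it travelled √(1.6² + 0.3²) ≈ 1.6 units.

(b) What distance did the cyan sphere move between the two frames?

2.5

The cyan sphere was near (5.9, 6.7) before and (8.4, 6.5) after, so it travelled √(2.5² + 0.2²) ≈ 2.5 units.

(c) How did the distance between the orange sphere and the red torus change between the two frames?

+2.7

Before: roughly 1.3 units apart; after: 4.0. That's 2.7 units further apart.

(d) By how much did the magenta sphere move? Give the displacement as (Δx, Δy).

(1.1, 1.0)

The magenta sphere started near (9.2, 2.0) and ended near (10.3, 3.0).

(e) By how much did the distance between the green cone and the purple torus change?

+0.4

They were about 4.9 units apart before and 5.3 after — 0.4 units further apart.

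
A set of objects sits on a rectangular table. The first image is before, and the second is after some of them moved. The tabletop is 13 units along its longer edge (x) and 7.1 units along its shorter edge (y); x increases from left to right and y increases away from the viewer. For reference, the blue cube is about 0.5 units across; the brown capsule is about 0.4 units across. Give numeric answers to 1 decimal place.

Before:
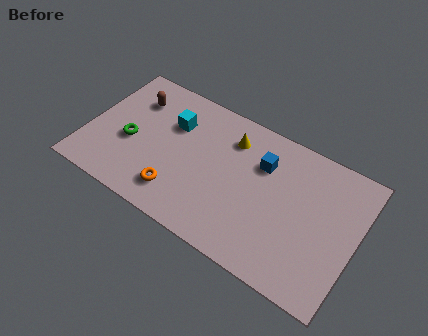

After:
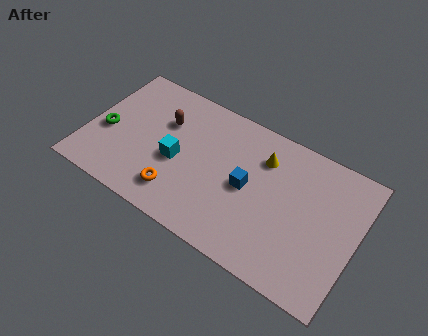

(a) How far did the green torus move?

1.2

The green torus moved from about (2.1, 3.0) to (0.9, 3.0), a distance of √(1.2² + 0.0²) ≈ 1.2.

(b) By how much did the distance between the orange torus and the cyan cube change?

-1.9

They were about 3.5 units apart before and 1.6 after — 1.9 units closer together.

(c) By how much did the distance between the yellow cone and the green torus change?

+2.5

Before: roughly 5.2 units apart; after: 7.7. That's 2.5 units further apart.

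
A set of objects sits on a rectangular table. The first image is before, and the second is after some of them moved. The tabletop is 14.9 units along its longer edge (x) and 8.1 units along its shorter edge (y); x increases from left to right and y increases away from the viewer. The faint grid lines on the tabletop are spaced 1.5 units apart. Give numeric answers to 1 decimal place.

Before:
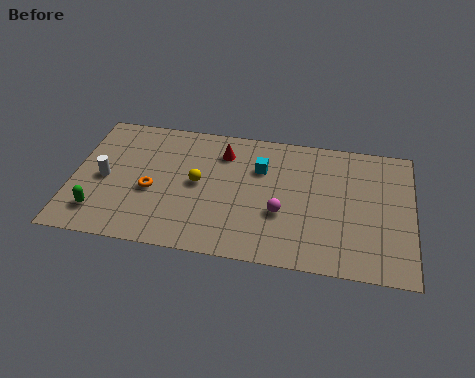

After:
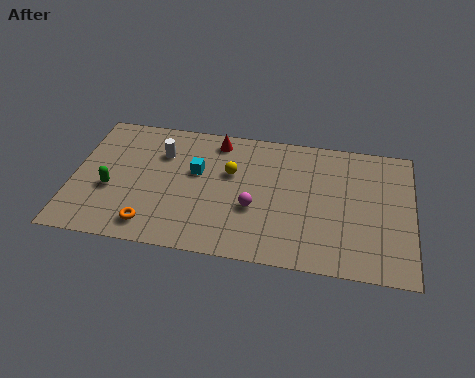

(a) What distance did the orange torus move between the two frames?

2.1

The orange torus was near (3.5, 3.4) before and (3.6, 1.3) after, so it travelled √(0.1² + 2.1²) ≈ 2.1 units.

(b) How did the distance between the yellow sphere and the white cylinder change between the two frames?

-0.9

The distance was about 4.1 in the first image and 3.2 in the second, so they moved 0.9 units closer together.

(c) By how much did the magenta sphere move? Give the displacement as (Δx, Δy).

(-1.2, 0.1)

From the two frames, the magenta sphere sits at roughly (9.2, 3.0) before and (8.0, 3.1) after.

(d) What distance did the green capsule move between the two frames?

1.6

From (1.3, 1.7) to (1.7, 3.2), the green capsule covered √(0.4² + 1.5²) ≈ 1.6 units.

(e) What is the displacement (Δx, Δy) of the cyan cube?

(-2.8, -0.7)

From the two frames, the cyan cube sits at roughly (8.2, 5.6) before and (5.4, 4.9) after.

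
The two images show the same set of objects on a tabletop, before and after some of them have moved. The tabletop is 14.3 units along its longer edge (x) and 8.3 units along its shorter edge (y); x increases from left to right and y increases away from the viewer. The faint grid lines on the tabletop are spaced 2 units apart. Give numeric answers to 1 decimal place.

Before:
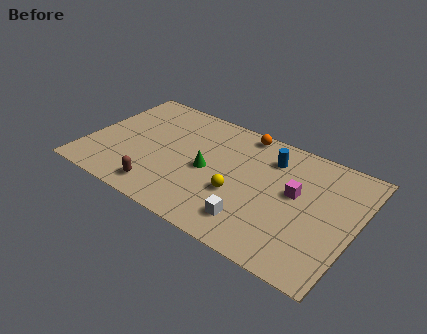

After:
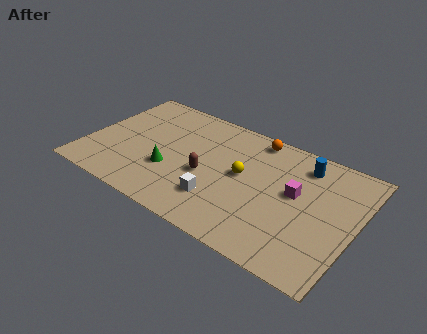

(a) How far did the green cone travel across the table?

2.1

The green cone was near (6.5, 3.9) before and (4.6, 2.9) after, so it travelled √(1.9² + 1.0²) ≈ 2.1 units.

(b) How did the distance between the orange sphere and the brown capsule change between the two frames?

-2.7

Before: roughly 7.1 units apart; after: 4.4. That's 2.7 units closer together.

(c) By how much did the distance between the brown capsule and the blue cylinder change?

-1.5

Before: roughly 7.2 units apart; after: 5.7. That's 1.5 units closer together.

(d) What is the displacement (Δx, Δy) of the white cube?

(-1.9, 0.5)

The white cube was at about (9.3, 1.7) and moved to about (7.4, 2.2).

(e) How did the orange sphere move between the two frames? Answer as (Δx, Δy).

(0.7, -0.1)

The orange sphere started near (7.8, 7.5) and ended near (8.5, 7.4).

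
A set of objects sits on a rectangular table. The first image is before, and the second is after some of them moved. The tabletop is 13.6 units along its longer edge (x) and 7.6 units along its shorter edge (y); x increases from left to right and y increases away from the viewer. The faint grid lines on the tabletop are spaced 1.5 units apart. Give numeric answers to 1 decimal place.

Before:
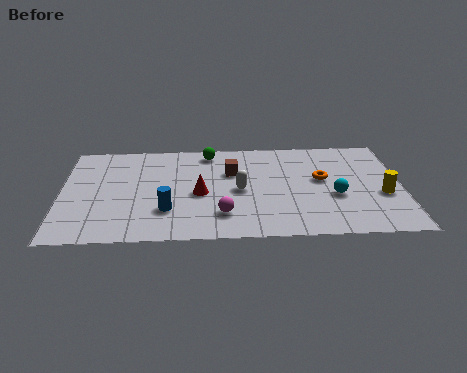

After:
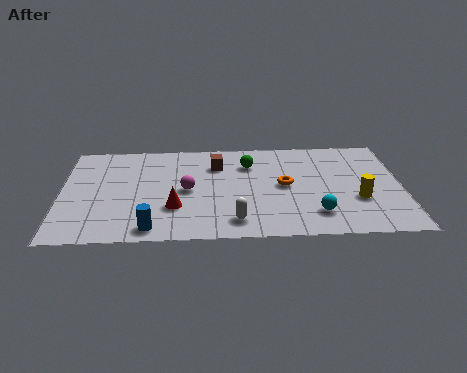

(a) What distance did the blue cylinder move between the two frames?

1.4

The blue cylinder moved from about (4.2, 2.2) to (3.6, 0.9), a distance of √(0.6² + 1.3²) ≈ 1.4.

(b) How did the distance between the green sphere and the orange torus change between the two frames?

-2.9

They were about 5.1 units apart before and 2.2 after — 2.9 units closer together.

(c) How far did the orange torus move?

1.6

The orange torus moved from about (10.4, 4.3) to (8.9, 3.9), a distance of √(1.5² + 0.4²) ≈ 1.6.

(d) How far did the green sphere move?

1.9

The green sphere moved from about (5.9, 6.6) to (7.5, 5.6), a distance of √(1.6² + 1.0²) ≈ 1.9.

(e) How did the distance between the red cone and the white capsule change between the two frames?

+1.0

The distance was about 1.6 in the first image and 2.6 in the second, so they moved 1.0 units further apart.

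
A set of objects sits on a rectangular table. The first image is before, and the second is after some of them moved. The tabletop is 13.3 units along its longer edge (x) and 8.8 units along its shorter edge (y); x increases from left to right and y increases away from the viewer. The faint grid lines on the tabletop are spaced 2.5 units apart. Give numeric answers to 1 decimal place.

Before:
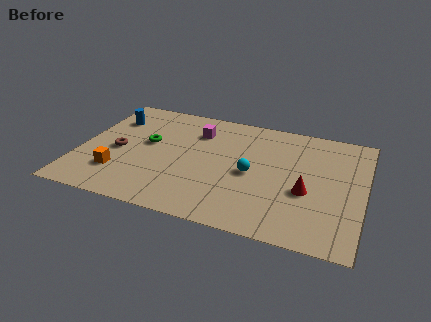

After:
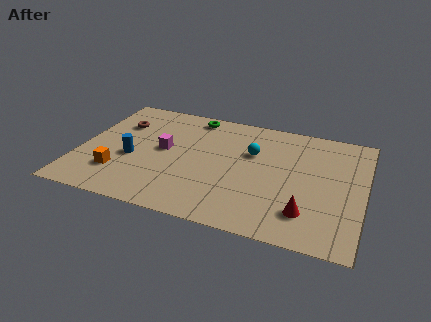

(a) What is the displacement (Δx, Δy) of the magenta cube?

(-1.4, -1.9)

The magenta cube started near (5.3, 6.6) and ended near (3.9, 4.7).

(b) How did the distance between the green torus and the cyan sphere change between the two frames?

-1.4

The distance was about 5.1 in the first image and 3.7 in the second, so they moved 1.4 units closer together.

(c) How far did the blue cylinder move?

3.2

From (1.2, 6.5) to (2.5, 3.6), the blue cylinder covered √(1.3² + 2.9²) ≈ 3.2 units.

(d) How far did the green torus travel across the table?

3.4

The green torus was near (3.1, 5.0) before and (5.0, 7.8) after, so it travelled √(1.9² + 2.8²) ≈ 3.4 units.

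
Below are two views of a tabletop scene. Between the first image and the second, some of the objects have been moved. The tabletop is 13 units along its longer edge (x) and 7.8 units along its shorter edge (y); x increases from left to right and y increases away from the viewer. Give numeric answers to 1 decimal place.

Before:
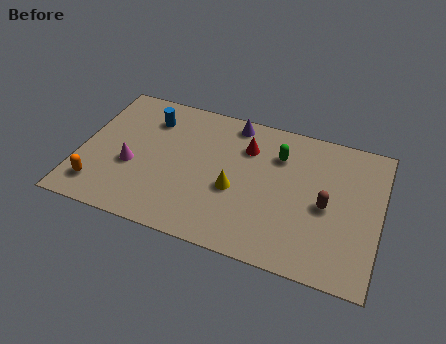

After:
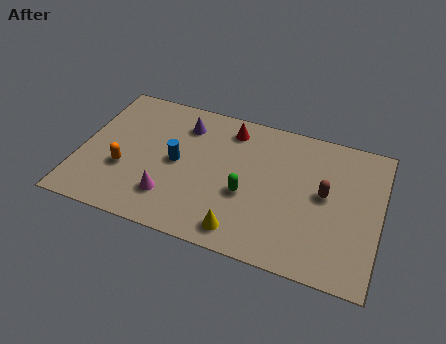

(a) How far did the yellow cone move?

2.2

The yellow cone was near (6.8, 3.2) before and (7.3, 1.1) after, so it travelled √(0.5² + 2.1²) ≈ 2.2 units.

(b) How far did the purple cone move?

2.2

The purple cone moved from about (6.4, 6.9) to (4.3, 6.1), a distance of √(2.1² + 0.8²) ≈ 2.2.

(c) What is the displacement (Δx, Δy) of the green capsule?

(-1.2, -2.6)

The green capsule started near (8.5, 5.7) and ended near (7.3, 3.1).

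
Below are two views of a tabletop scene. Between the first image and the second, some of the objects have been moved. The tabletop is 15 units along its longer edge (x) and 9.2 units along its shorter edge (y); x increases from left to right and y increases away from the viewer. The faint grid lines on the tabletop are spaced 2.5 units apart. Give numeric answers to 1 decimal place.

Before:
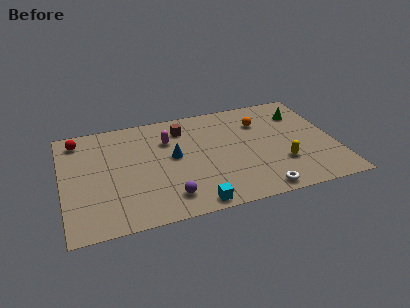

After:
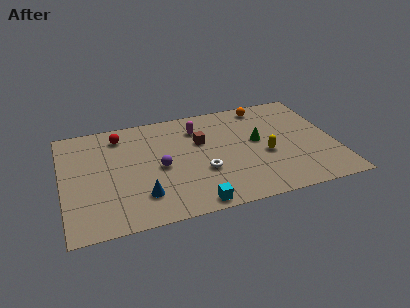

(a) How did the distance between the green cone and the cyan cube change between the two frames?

-3.1

Before: roughly 8.9 units apart; after: 5.8. That's 3.1 units closer together.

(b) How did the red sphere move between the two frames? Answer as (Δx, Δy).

(2.3, -0.2)

The red sphere was at about (1.0, 7.8) and moved to about (3.3, 7.6).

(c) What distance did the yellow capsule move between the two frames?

1.3

The yellow capsule was near (11.9, 2.8) before and (11.1, 3.8) after, so it travelled √(0.8² + 1.0²) ≈ 1.3 units.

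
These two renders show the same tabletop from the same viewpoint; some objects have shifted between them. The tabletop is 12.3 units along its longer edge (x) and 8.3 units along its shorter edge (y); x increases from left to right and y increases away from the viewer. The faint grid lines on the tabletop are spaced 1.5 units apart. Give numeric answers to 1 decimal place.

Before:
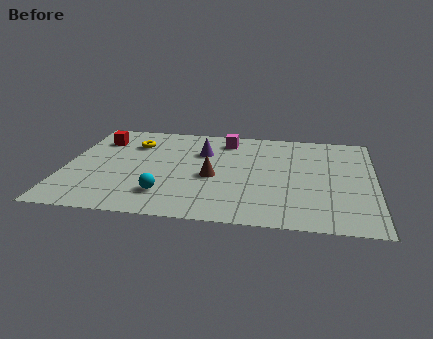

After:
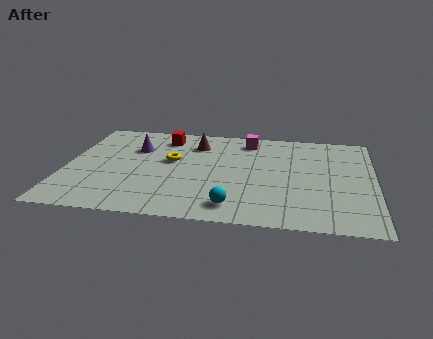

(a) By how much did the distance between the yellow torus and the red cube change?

+0.6

Before: roughly 1.4 units apart; after: 2.0. That's 0.6 units further apart.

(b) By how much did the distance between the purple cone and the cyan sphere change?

+2.0

Before: roughly 4.0 units apart; after: 6.0. That's 2.0 units further apart.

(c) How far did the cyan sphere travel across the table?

2.8

The cyan sphere was near (4.1, 1.9) before and (6.8, 1.3) after, so it travelled √(2.7² + 0.6²) ≈ 2.8 units.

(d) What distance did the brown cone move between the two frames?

2.9

The brown cone moved from about (5.9, 3.6) to (5.1, 6.4), a distance of √(0.8² + 2.8²) ≈ 2.9.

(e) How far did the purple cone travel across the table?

2.7

The purple cone moved from about (5.4, 5.7) to (2.7, 5.7), a distance of √(2.7² + 0.0²) ≈ 2.7.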